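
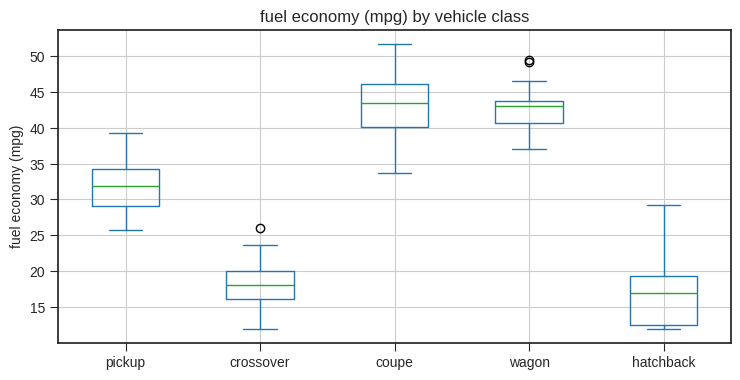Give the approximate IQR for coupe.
Q3 ≈ 45, Q1 ≈ 40; IQR ≈ 5.

≈ 5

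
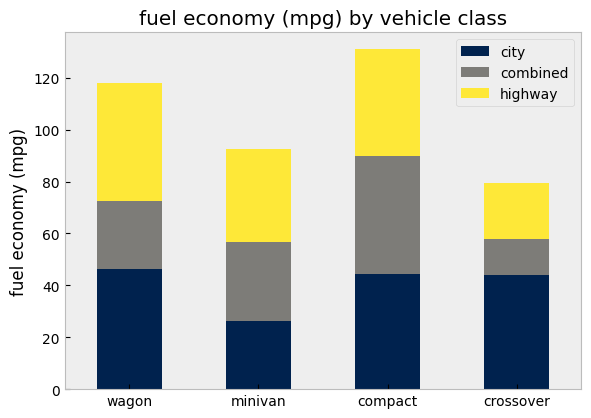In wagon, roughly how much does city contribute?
city top ≈ 40, bottom ≈ 0; segment ≈ 40.

≈ 40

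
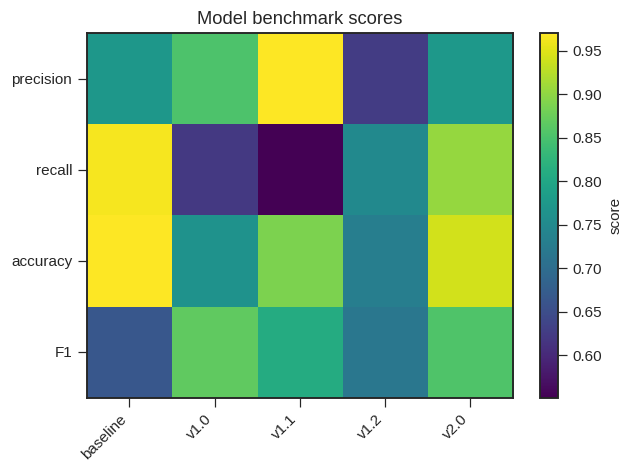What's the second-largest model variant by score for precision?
Top 3 for precision: v1.1 ≈ 0.95, v1.0 ≈ 0.85, v2.0 ≈ 0.75.

v1.0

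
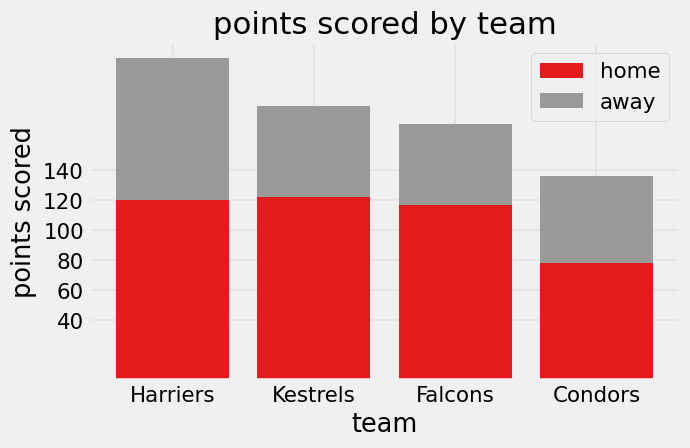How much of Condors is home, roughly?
home top ≈ 80, bottom ≈ 0; segment ≈ 80.

≈ 80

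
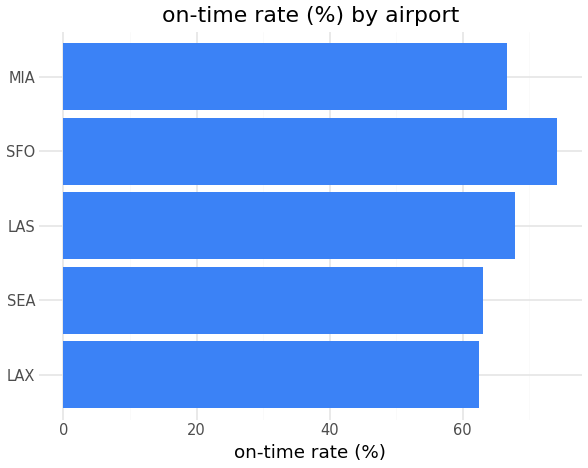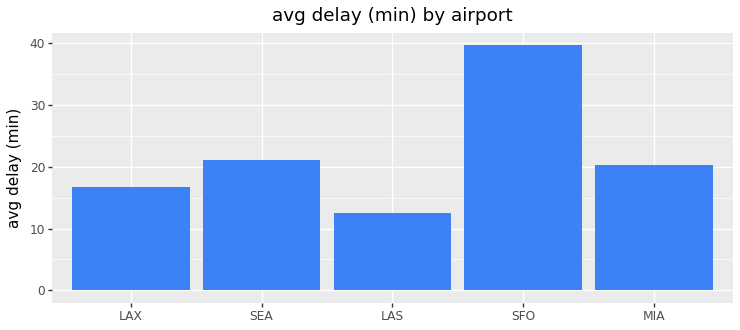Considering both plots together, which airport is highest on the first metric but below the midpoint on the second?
Chart 2 median avg delay (min) ≈ 20; below-median airports: LAX, LAS. Among those, LAS has the highest on-time rate (%) (≈ 70).

LAS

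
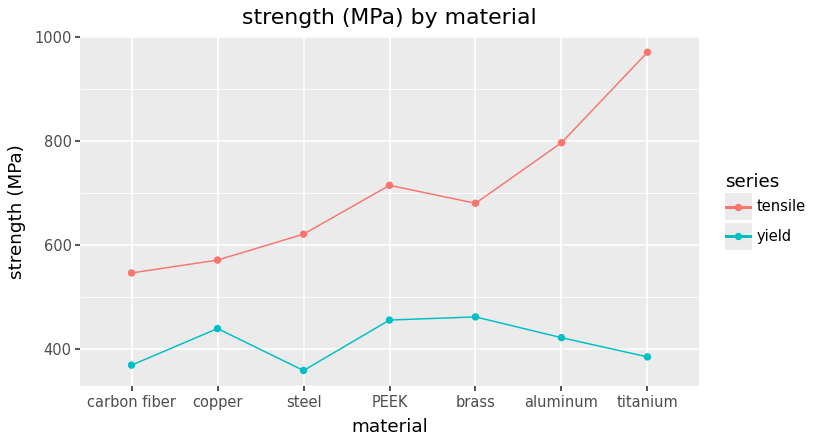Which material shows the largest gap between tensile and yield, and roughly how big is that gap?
titanium: tensile ≈ 1000, yield ≈ 400 → gap ≈ 600. Next-largest (aluminum) is only ≈ 400.

titanium, ≈ 600 MPa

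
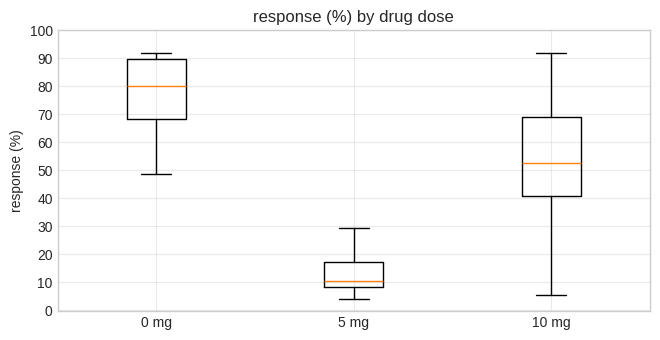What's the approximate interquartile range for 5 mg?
≈ 10

Q3 ≈ 20, Q1 ≈ 10; IQR ≈ 10.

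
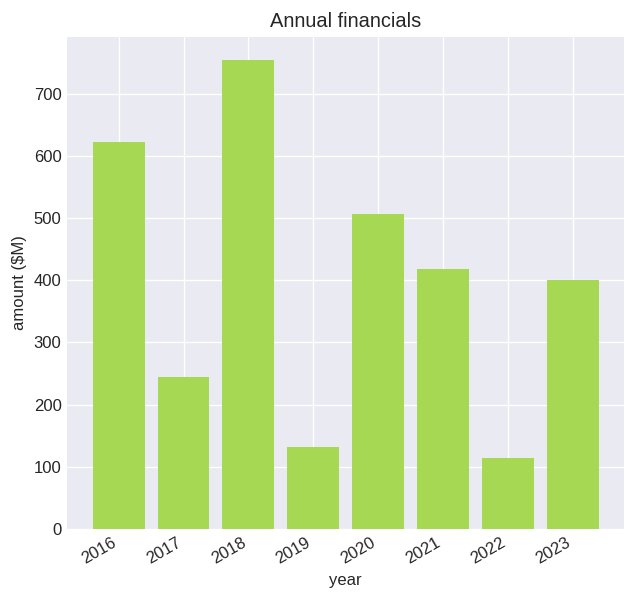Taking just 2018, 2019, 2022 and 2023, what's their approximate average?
(800 + 100 + 100 + 400) / 4 ≈ 350.

≈ 350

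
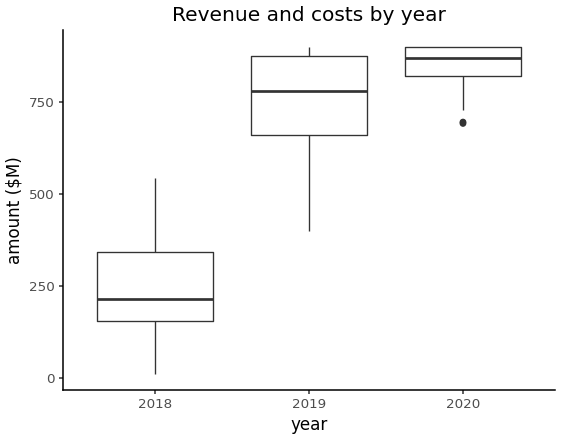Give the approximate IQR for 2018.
Q3 ≈ 350, Q1 ≈ 150; IQR ≈ 200.

≈ 200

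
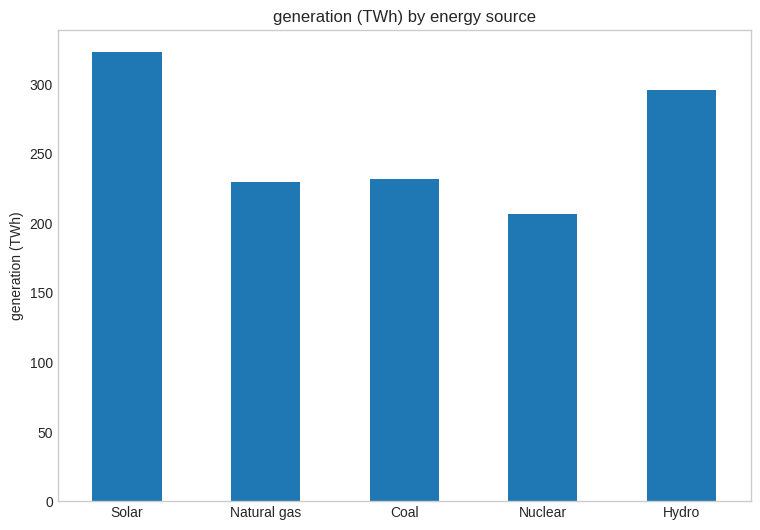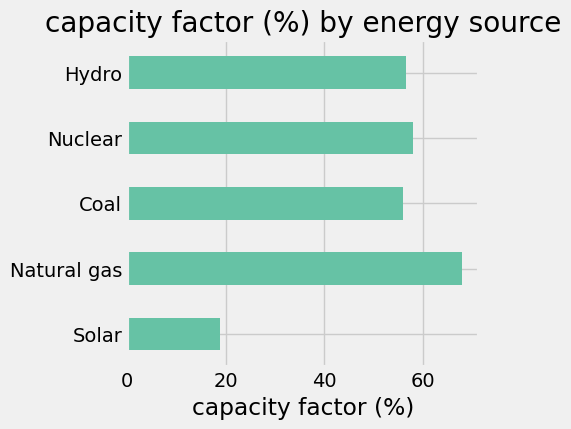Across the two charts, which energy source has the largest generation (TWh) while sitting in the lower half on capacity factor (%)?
Chart 2 median capacity factor (%) ≈ 60; below-median energy sources: Solar, Coal. Among those, Solar has the highest generation (TWh) (≈ 300).

Solar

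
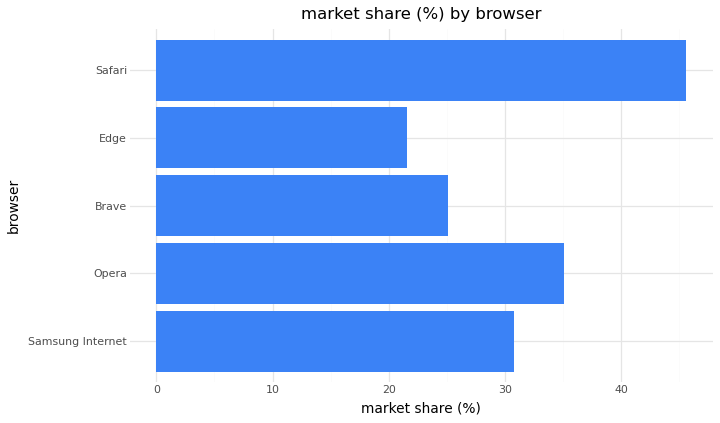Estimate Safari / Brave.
≈ 1.8×

Safari ≈ 45, Brave ≈ 25; 45/25 ≈ 1.8.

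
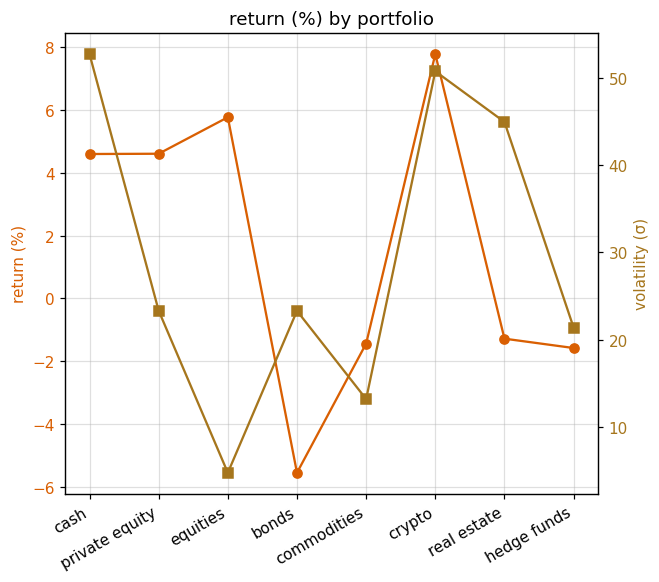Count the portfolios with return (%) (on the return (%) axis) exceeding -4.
Above -4: cash, private equity, equities, commodities, crypto, real estate, hedge funds.

7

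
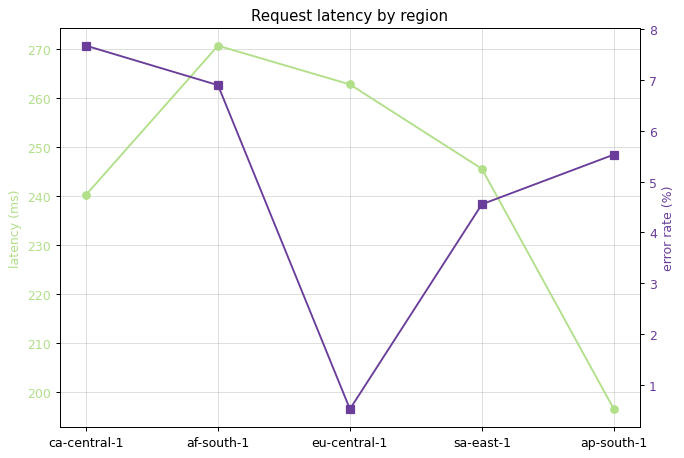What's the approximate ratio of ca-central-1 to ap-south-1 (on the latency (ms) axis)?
≈ 1.2×

ca-central-1 ≈ 240, ap-south-1 ≈ 200; 240/200 ≈ 1.2.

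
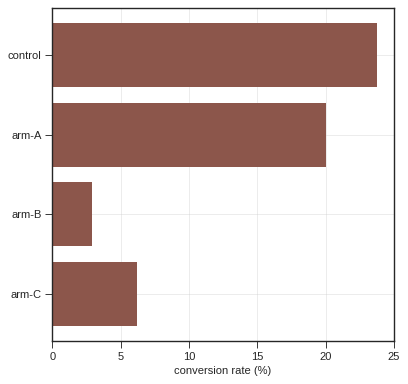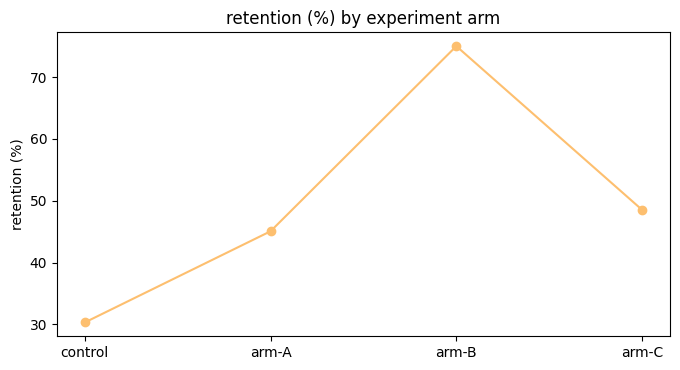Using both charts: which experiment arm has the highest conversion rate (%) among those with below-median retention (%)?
control

Chart 2 median retention (%) ≈ 50; below-median experiment arms: control, arm-A. Among those, control has the highest conversion rate (%) (≈ 25).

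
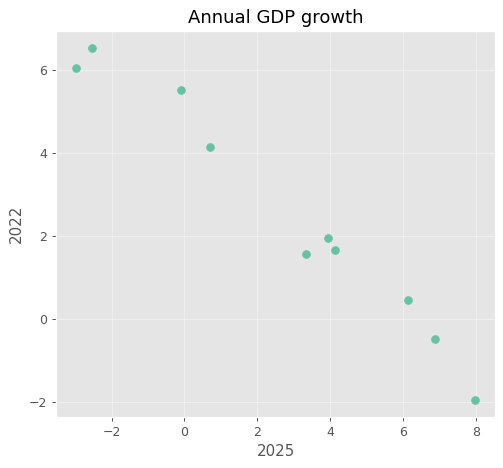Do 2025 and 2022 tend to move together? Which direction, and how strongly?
Points are negatively correlated; strong (|r| ≈ 1.0).

negative, strong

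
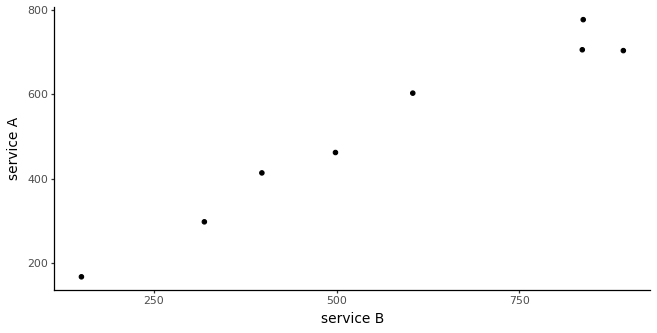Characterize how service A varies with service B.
positive, strong

Points are positively correlated; strong (|r| ≈ 1.0).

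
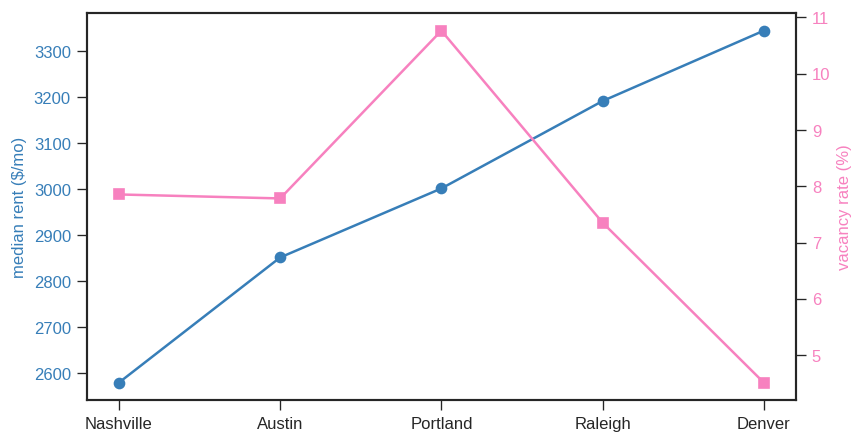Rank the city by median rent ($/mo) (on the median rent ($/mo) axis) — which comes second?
Raleigh

Top 3 (on the median rent ($/mo) axis): Denver ≈ 3300, Raleigh ≈ 3200, Portland ≈ 3000.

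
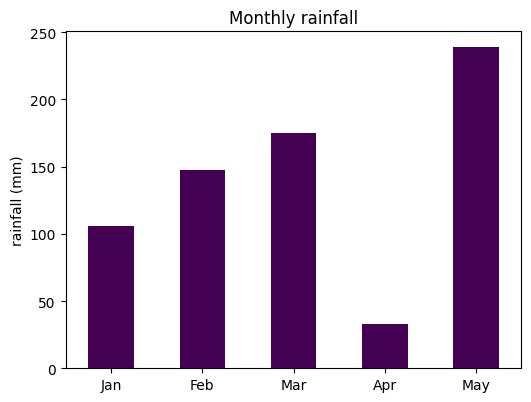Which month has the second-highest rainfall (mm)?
Top 3: May ≈ 240, Mar ≈ 180, Feb ≈ 140.

Mar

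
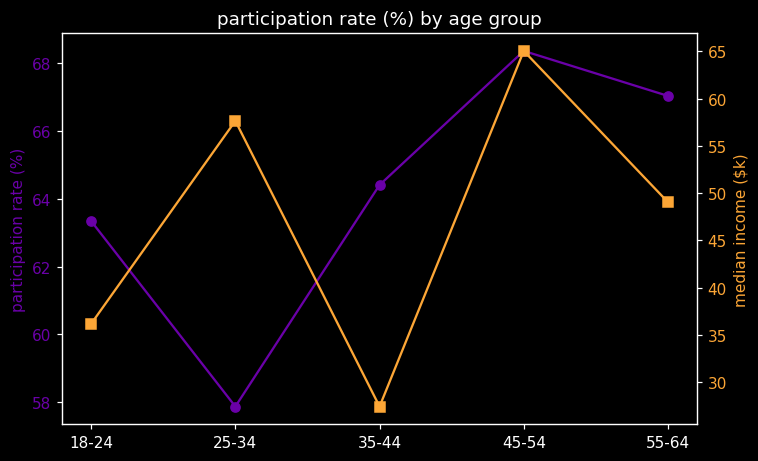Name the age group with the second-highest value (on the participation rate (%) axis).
Top 3 (on the participation rate (%) axis): 45-54 ≈ 68, 55-64 ≈ 67, 35-44 ≈ 64.

55-64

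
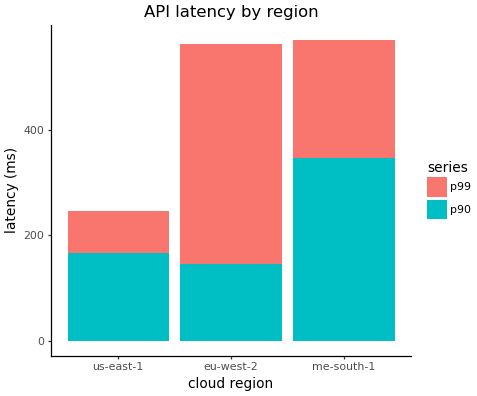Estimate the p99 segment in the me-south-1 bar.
p99 top ≈ 550, bottom ≈ 350; segment ≈ 200.

≈ 200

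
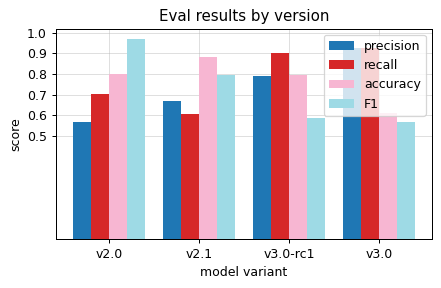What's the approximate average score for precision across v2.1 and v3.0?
(0.7 + 0.9) / 2 ≈ 0.8.

≈ 0.8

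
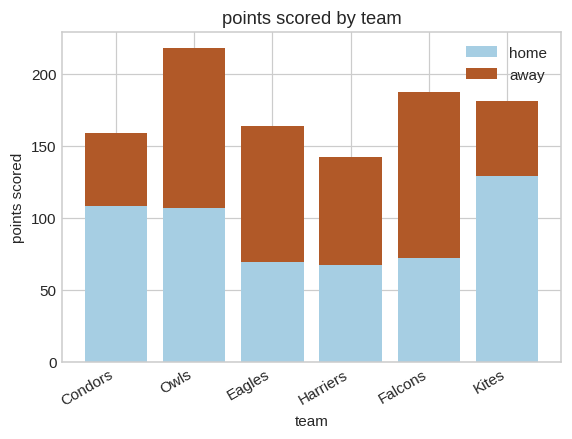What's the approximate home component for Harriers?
home top ≈ 60, bottom ≈ 0; segment ≈ 60.

≈ 60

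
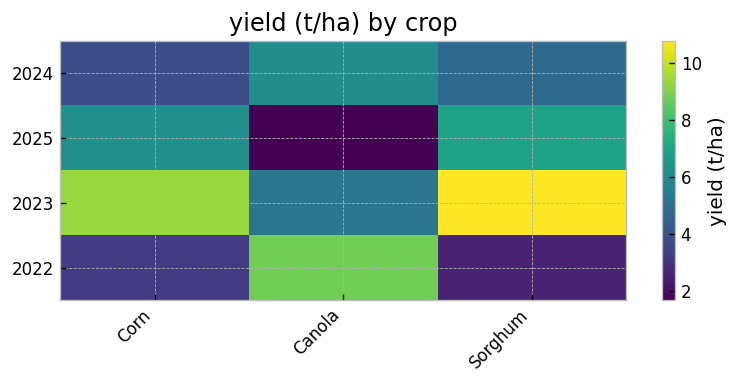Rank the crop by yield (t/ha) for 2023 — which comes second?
Top 3 for 2023: Sorghum ≈ 11, Corn ≈ 9, Canola ≈ 5.

Corn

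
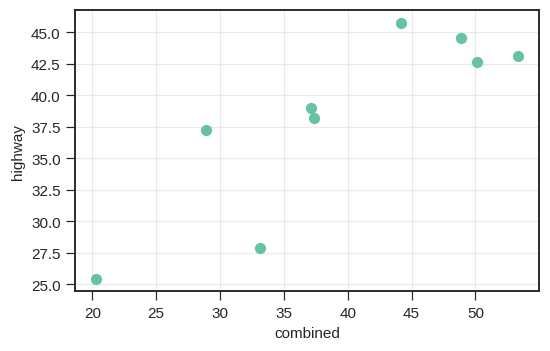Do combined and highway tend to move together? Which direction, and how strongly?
Points are positively correlated; strong (|r| ≈ 0.8).

positive, strong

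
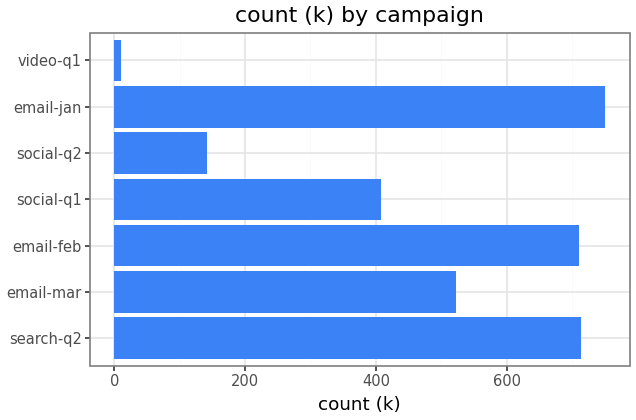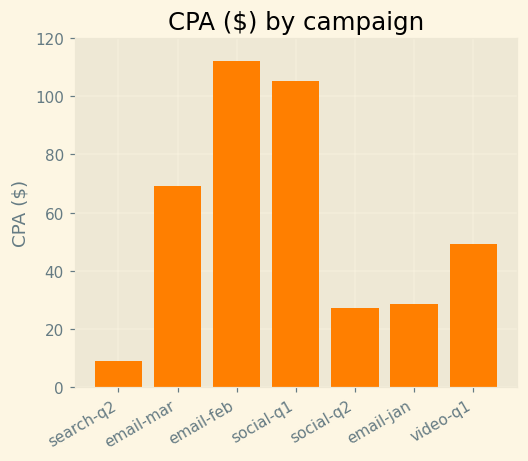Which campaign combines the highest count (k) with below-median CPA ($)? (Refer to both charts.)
Chart 2 median CPA ($) ≈ 40; below-median campaigns: search-q2, social-q2, email-jan. Among those, email-jan has the highest count (k) (≈ 800).

email-jan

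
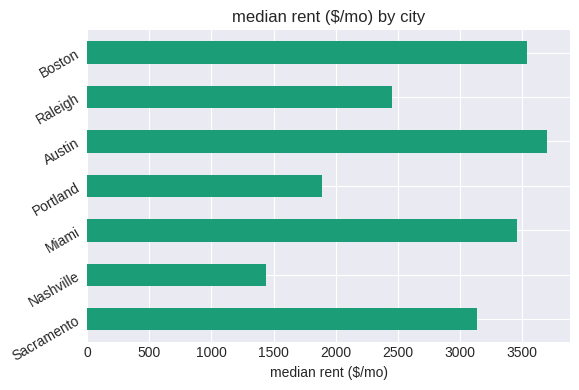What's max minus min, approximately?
Max Austin ≈ 3500, min Nashville ≈ 1500; range ≈ 2000.

≈ 2000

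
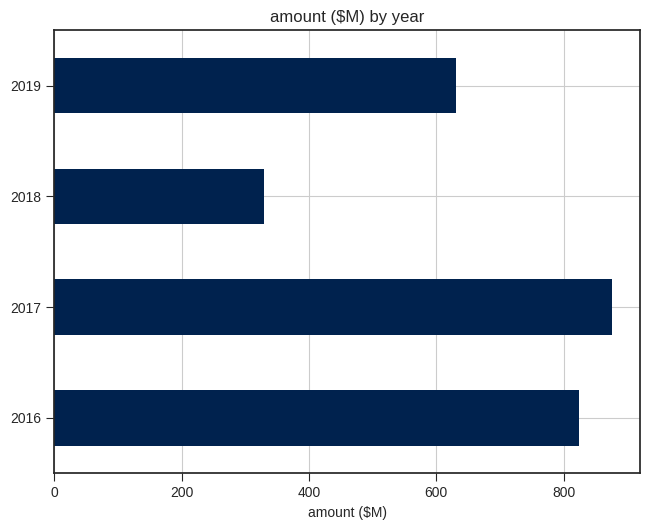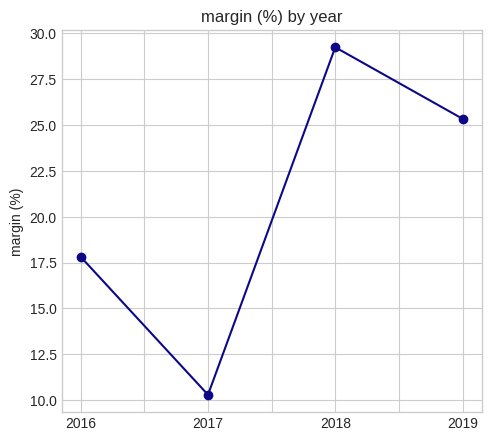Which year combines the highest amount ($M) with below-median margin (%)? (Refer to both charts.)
2017

Chart 2 median margin (%) ≈ 20; below-median years: 2016, 2017. Among those, 2017 has the highest amount ($M) (≈ 900).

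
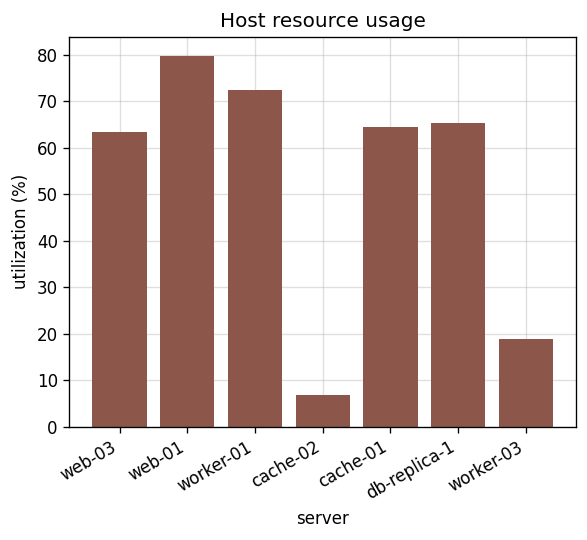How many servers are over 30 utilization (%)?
5

Above 30: web-03, web-01, worker-01, cache-01, db-replica-1.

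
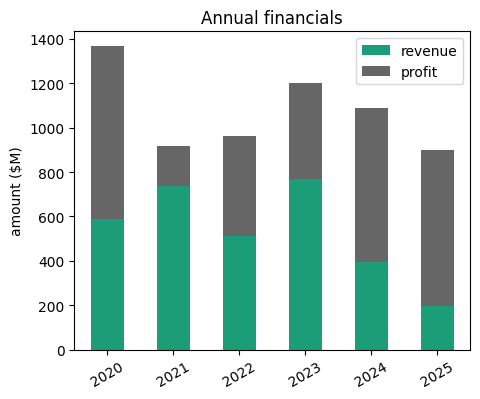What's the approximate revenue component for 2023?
≈ 800

revenue top ≈ 800, bottom ≈ 0; segment ≈ 800.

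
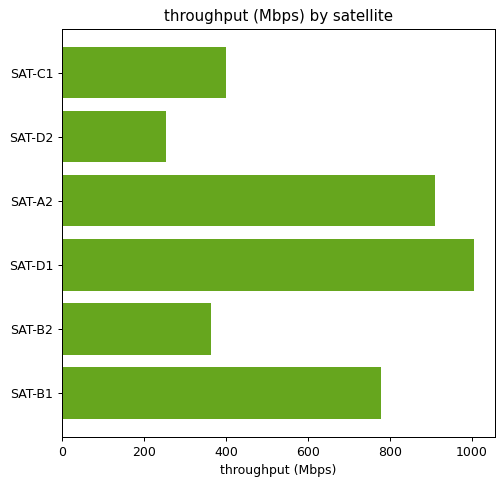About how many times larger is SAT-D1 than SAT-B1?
SAT-D1 ≈ 1000, SAT-B1 ≈ 800; 1000/800 ≈ 1.25.

≈ 1.25×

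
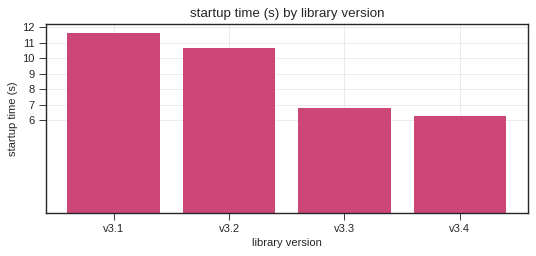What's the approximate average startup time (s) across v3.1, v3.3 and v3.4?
(12 + 7 + 6) / 3 ≈ 8.

≈ 8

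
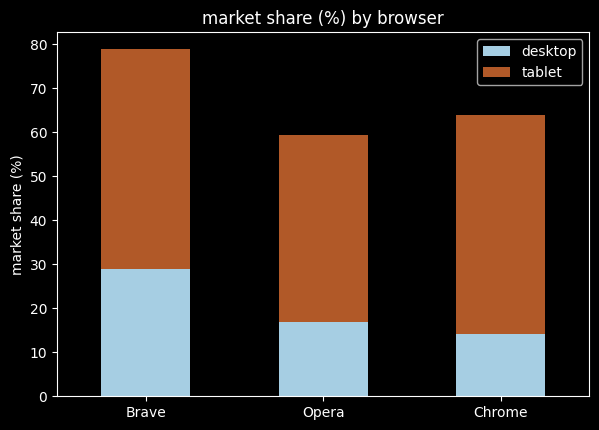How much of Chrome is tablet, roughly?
tablet top ≈ 60, bottom ≈ 10; segment ≈ 50.

≈ 50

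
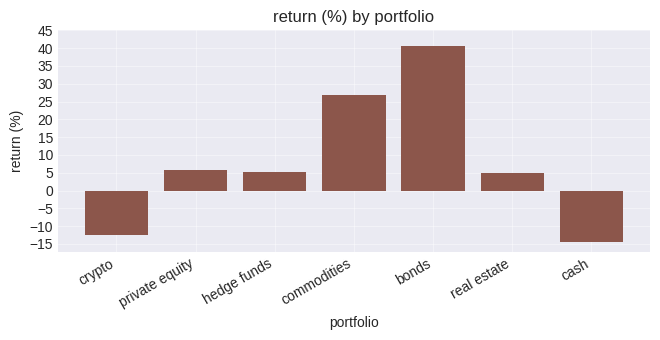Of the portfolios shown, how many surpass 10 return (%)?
2

Above 10: commodities, bonds.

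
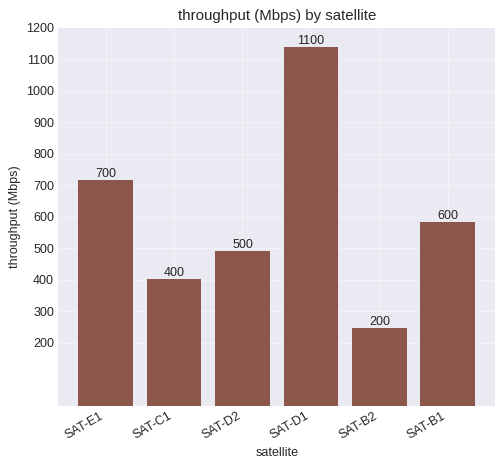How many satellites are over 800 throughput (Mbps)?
Above 800: SAT-D1.

1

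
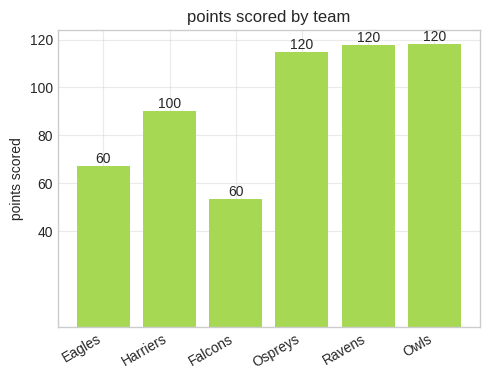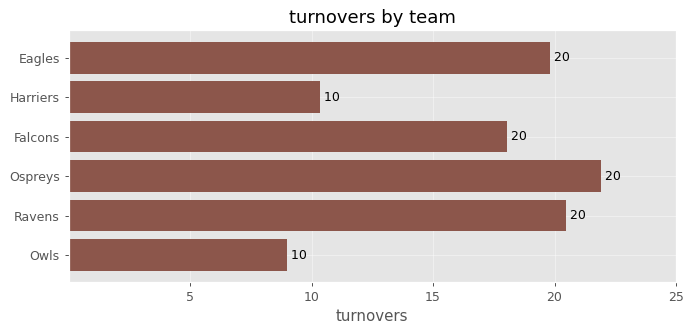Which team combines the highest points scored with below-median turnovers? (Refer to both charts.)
Chart 2 median turnovers ≈ 20; below-median teams: Harriers, Falcons, Owls. Among those, Owls has the highest points scored (≈ 120).

Owls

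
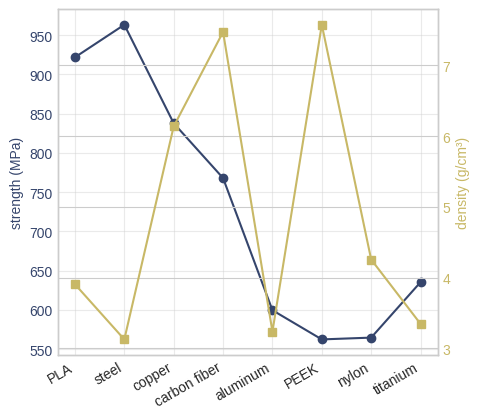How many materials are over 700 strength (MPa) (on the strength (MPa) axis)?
Above 700: PLA, steel, copper, carbon fiber.

4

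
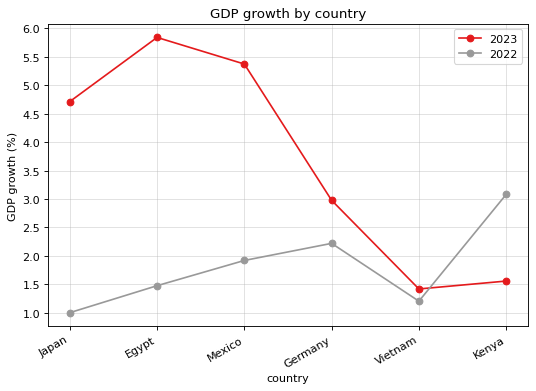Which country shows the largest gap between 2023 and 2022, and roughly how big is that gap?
Egypt, ≈ 4.5 %

Egypt: 2023 ≈ 6.0, 2022 ≈ 1.5 → gap ≈ 4.5. Next-largest (Japan) is only ≈ 3.5.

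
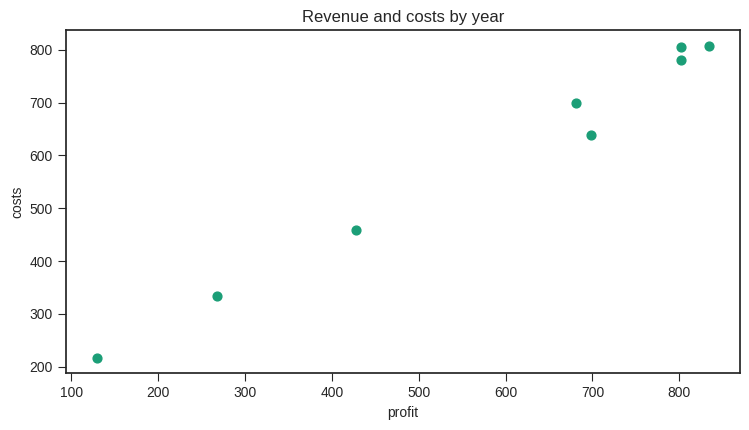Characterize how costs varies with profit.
positive, strong

Points are positively correlated; strong (|r| ≈ 1.0).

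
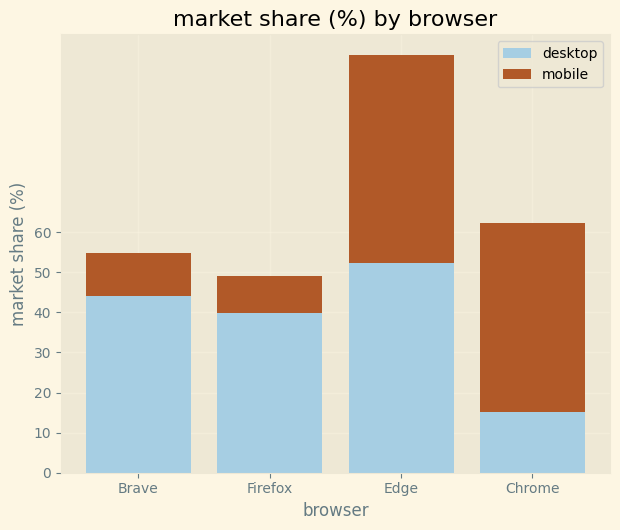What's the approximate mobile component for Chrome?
mobile top ≈ 60, bottom ≈ 20; segment ≈ 40.

≈ 40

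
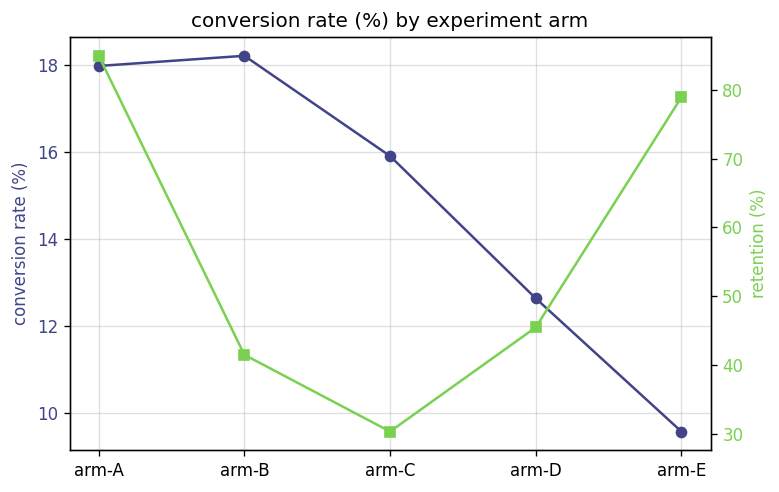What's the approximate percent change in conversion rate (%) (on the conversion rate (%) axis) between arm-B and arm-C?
≈ -11.1%

arm-B ≈ 18, arm-C ≈ 16; (16 − 18) / 18 ≈ -11.1%.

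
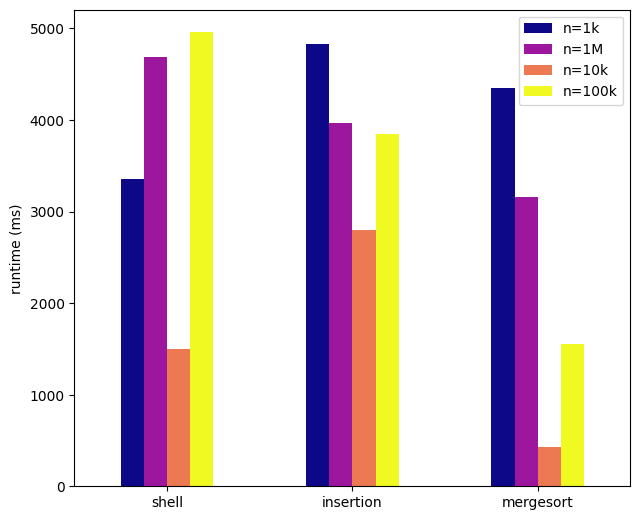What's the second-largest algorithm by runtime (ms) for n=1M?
insertion

Top 3 for n=1M: shell ≈ 4500, insertion ≈ 4000, mergesort ≈ 3000.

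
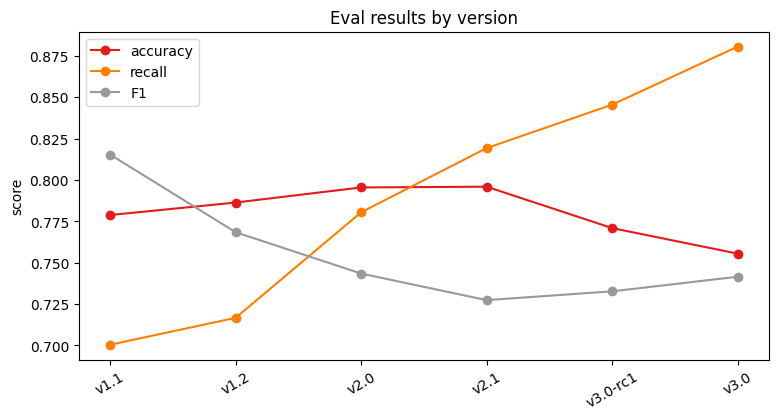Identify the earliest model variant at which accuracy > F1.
v1.2

v1.1: accuracy ≈ 0.78 vs F1 ≈ 0.82 (not yet); v1.2: accuracy ≈ 0.78 vs F1 ≈ 0.76 (first crossover).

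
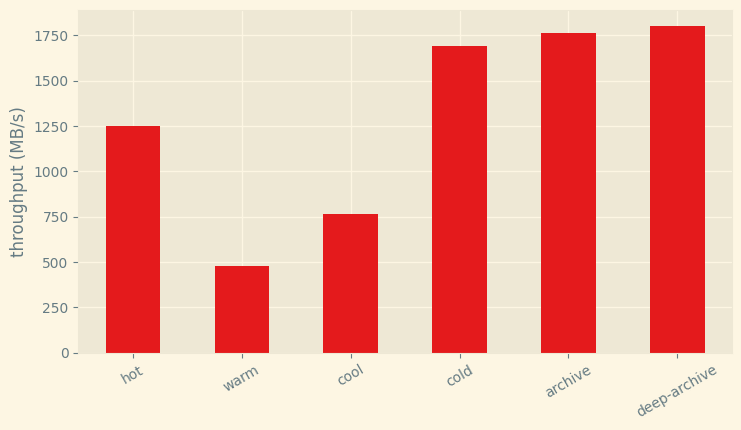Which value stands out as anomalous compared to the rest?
warm ≈ 400; the rest sit between ≈ 800 and ≈ 1800.

warm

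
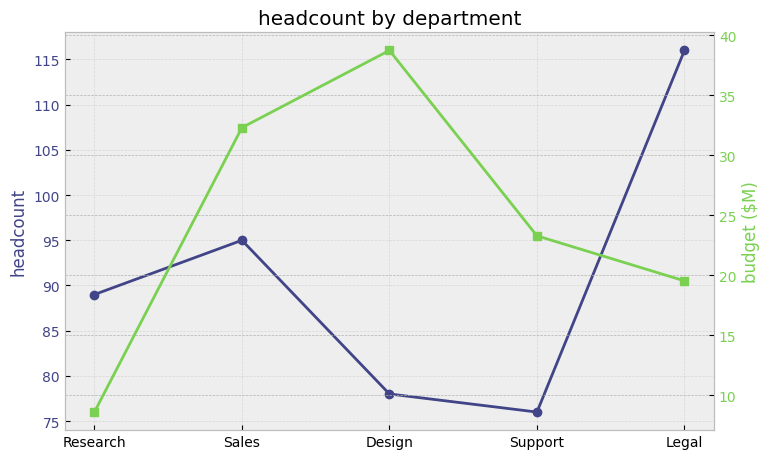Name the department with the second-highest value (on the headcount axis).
Sales

Top 3 (on the headcount axis): Legal ≈ 115, Sales ≈ 95, Research ≈ 90.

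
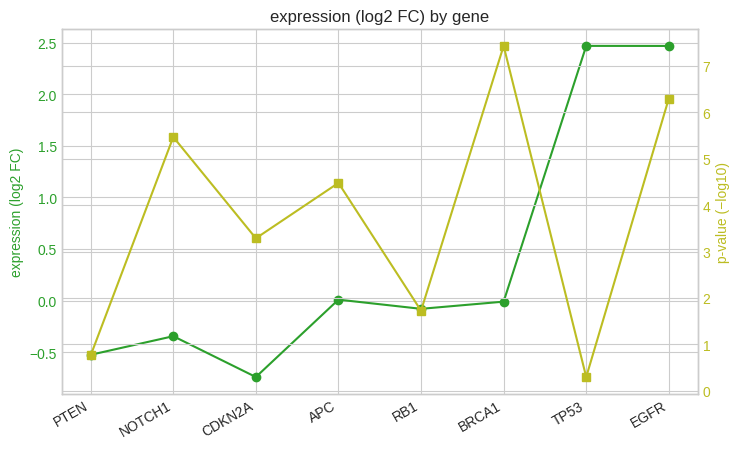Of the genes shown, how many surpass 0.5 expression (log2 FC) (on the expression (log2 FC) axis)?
Above 0.5: TP53, EGFR.

2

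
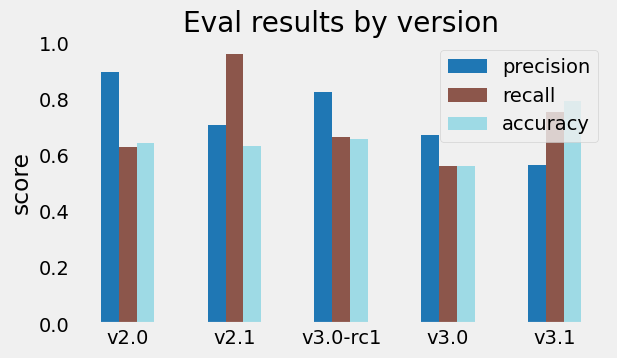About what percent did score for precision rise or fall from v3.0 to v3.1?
v3.0 ≈ 0.7, v3.1 ≈ 0.6; (0.6 − 0.7) / 0.7 ≈ -14.3%.

≈ -14.3%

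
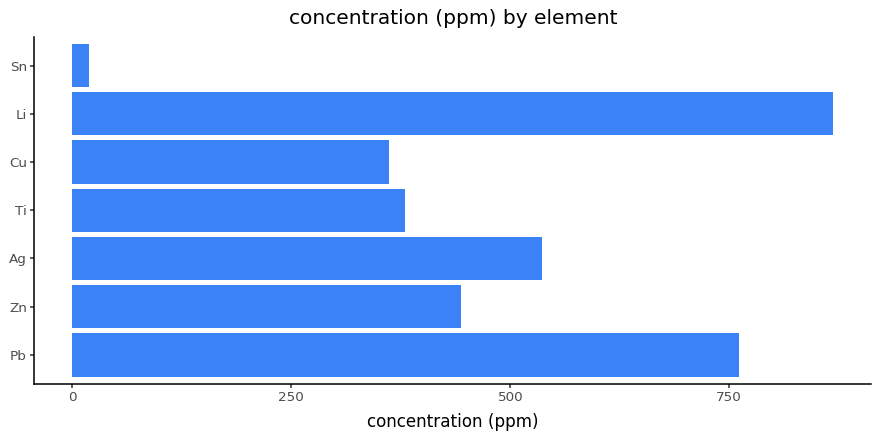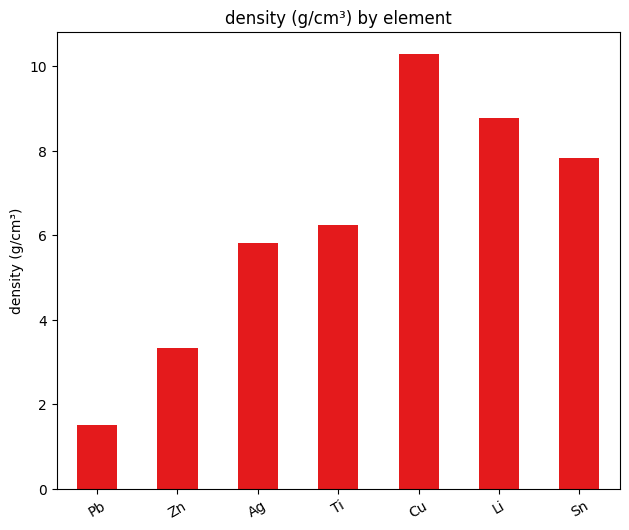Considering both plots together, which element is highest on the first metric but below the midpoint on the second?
Chart 2 median density (g/cm³) ≈ 6; below-median elements: Pb, Zn, Ag. Among those, Pb has the highest concentration (ppm) (≈ 800).

Pb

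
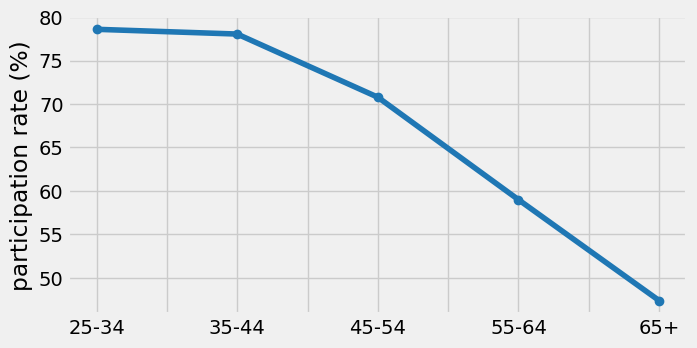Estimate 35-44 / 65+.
≈ 1.78×

35-44 ≈ 80, 65+ ≈ 45; 80/45 ≈ 1.78.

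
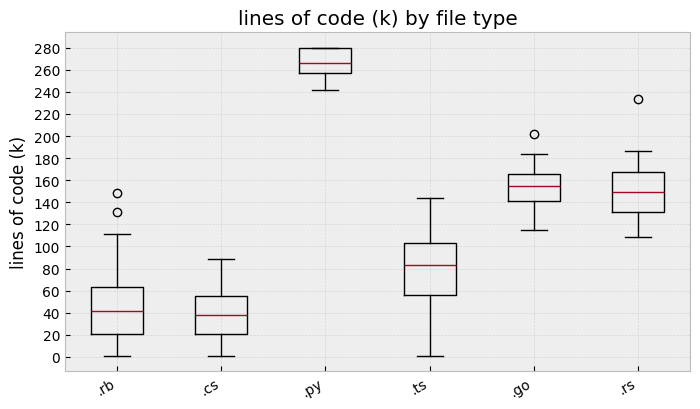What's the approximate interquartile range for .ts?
≈ 40

Q3 ≈ 100, Q1 ≈ 60; IQR ≈ 40.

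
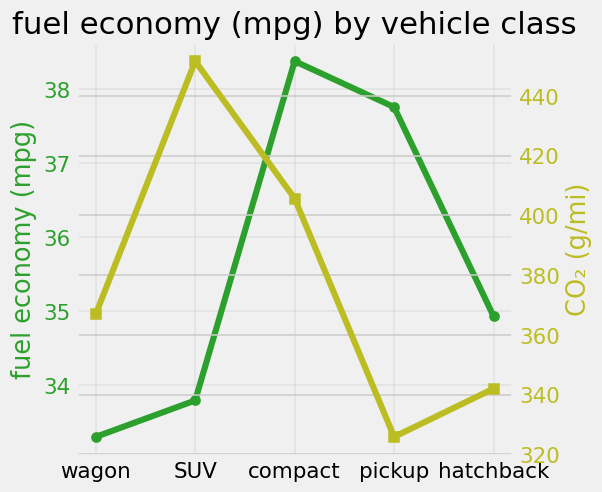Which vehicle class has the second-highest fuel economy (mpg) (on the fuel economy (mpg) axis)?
Top 3 (on the fuel economy (mpg) axis): compact ≈ 38.5, pickup ≈ 38.0, hatchback ≈ 35.0.

pickup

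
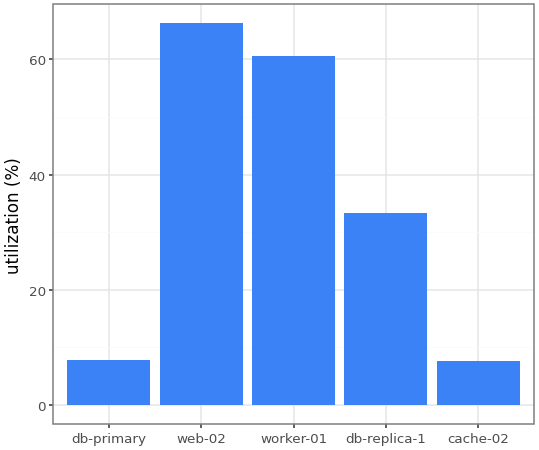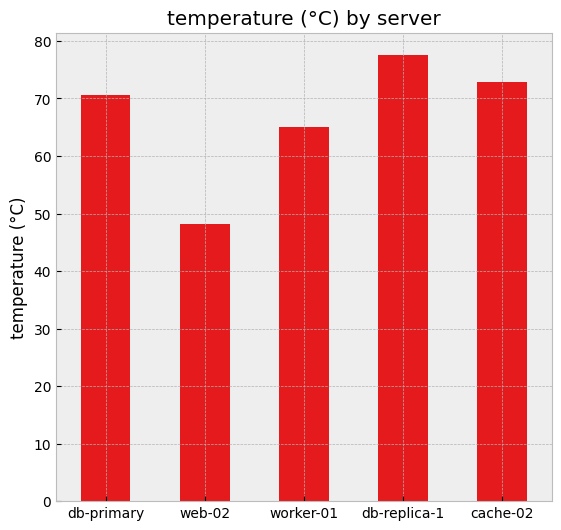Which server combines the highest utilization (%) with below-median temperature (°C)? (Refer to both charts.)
web-02

Chart 2 median temperature (°C) ≈ 70; below-median servers: web-02, worker-01. Among those, web-02 has the highest utilization (%) (≈ 70).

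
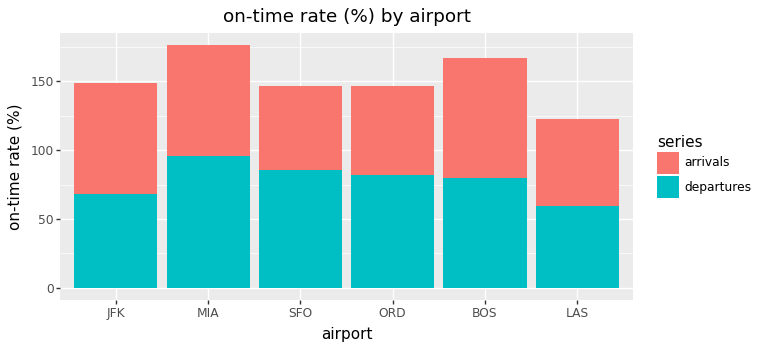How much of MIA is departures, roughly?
departures top ≈ 100, bottom ≈ 0; segment ≈ 100.

≈ 100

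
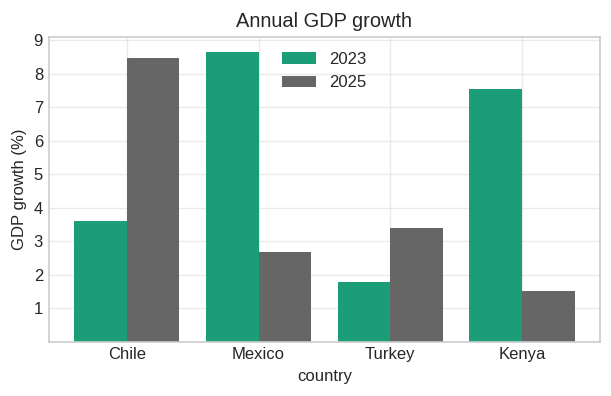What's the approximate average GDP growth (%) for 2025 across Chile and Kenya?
≈ 5

(8 + 2) / 2 ≈ 5.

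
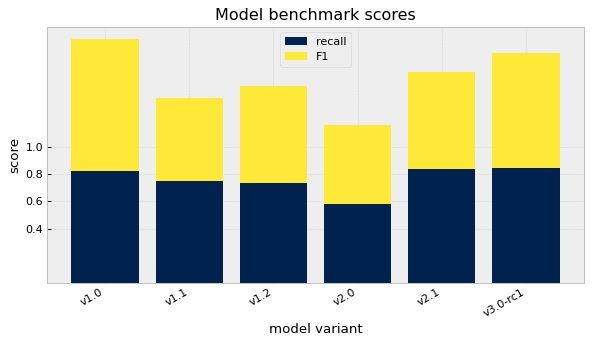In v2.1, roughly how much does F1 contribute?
F1 top ≈ 1.6, bottom ≈ 0.8; segment ≈ 0.8.

≈ 0.8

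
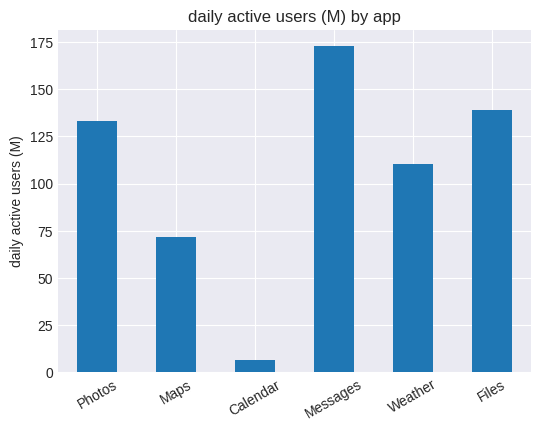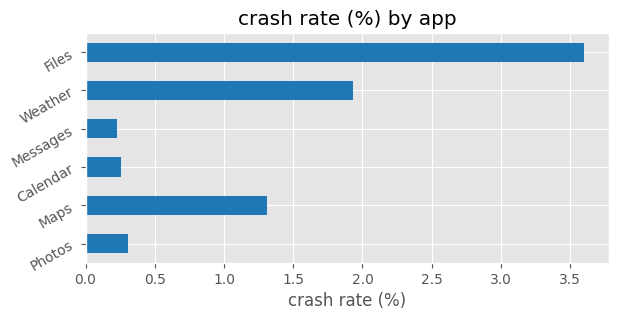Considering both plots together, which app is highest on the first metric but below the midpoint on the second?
Messages

Chart 2 median crash rate (%) ≈ 1; below-median apps: Photos, Calendar, Messages. Among those, Messages has the highest daily active users (M) (≈ 180).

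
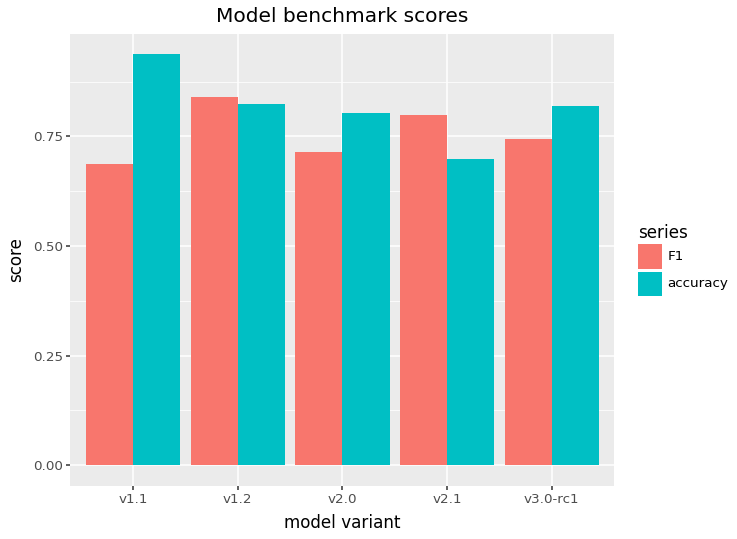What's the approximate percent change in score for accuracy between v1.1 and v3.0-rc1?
≈ -11.1%

v1.1 ≈ 0.9, v3.0-rc1 ≈ 0.8; (0.8 − 0.9) / 0.9 ≈ -11.1%.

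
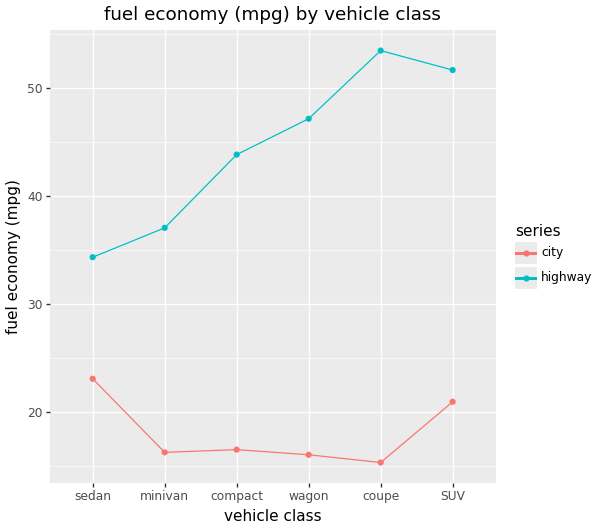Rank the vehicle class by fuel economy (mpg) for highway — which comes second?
Top 3 for highway: coupe ≈ 55, SUV ≈ 50, wagon ≈ 45.

SUV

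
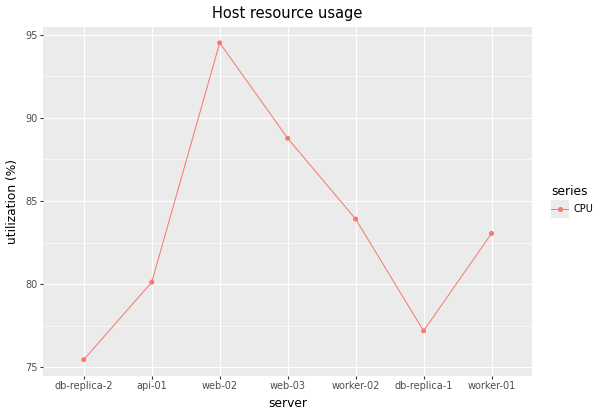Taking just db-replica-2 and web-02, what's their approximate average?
(76 + 94) / 2 ≈ 85.

≈ 85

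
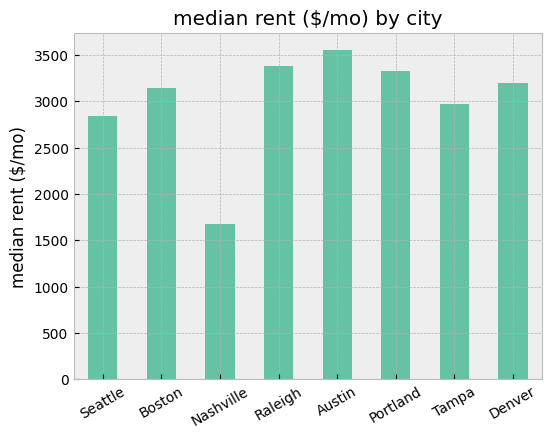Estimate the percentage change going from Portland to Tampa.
Portland ≈ 3500, Tampa ≈ 3000; (3000 − 3500) / 3500 ≈ -14.3%.

≈ -14.3%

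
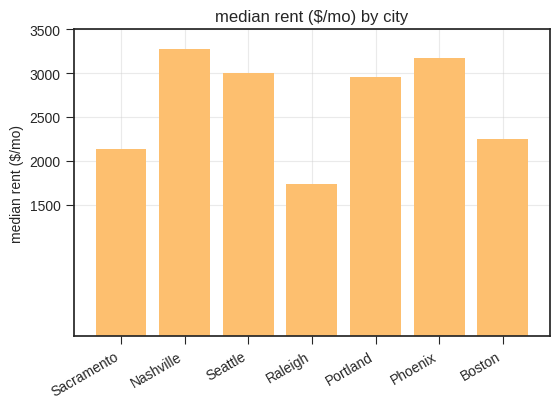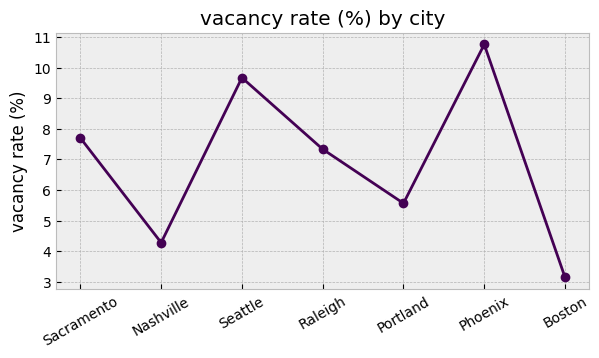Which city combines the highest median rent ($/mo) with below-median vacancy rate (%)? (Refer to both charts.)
Chart 2 median vacancy rate (%) ≈ 7; below-median cities: Nashville, Portland, Boston. Among those, Nashville has the highest median rent ($/mo) (≈ 3500).

Nashville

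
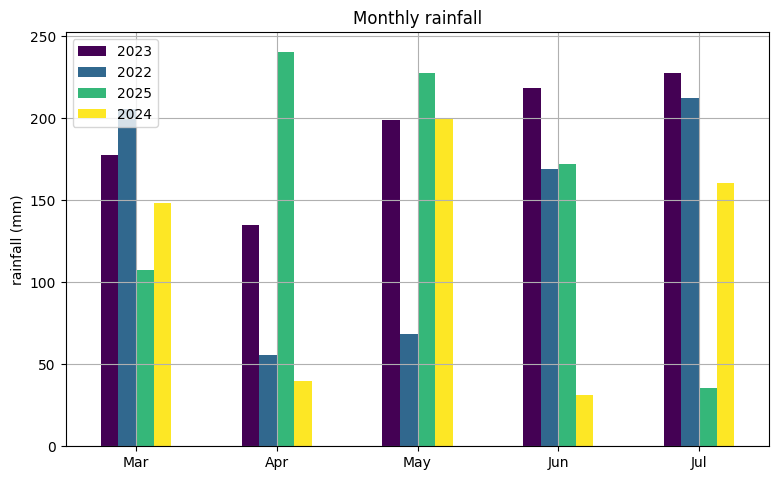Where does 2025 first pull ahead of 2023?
Mar: 2025 ≈ 100 vs 2023 ≈ 175 (not yet); Apr: 2025 ≈ 250 vs 2023 ≈ 125 (first crossover).

Apr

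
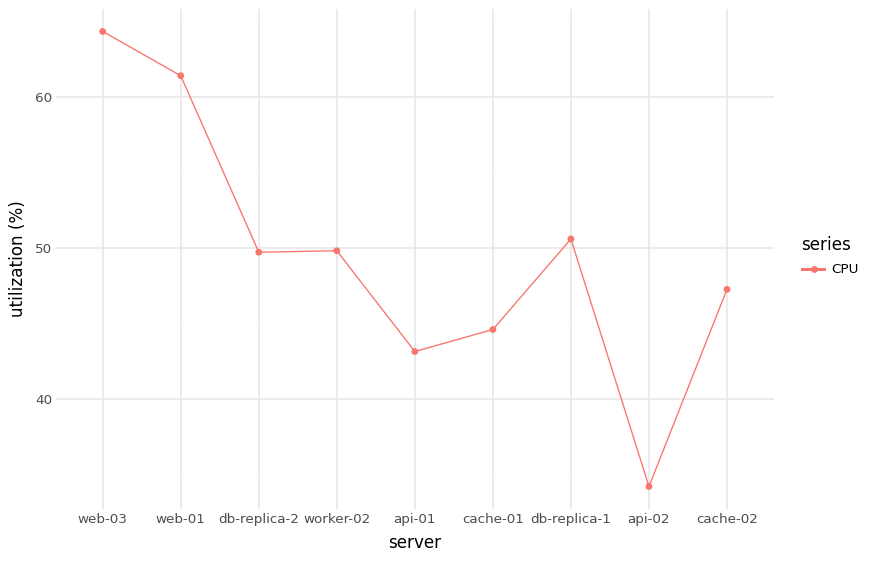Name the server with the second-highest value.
Top 3: web-03 ≈ 65, web-01 ≈ 60, db-replica-1 ≈ 50.

web-01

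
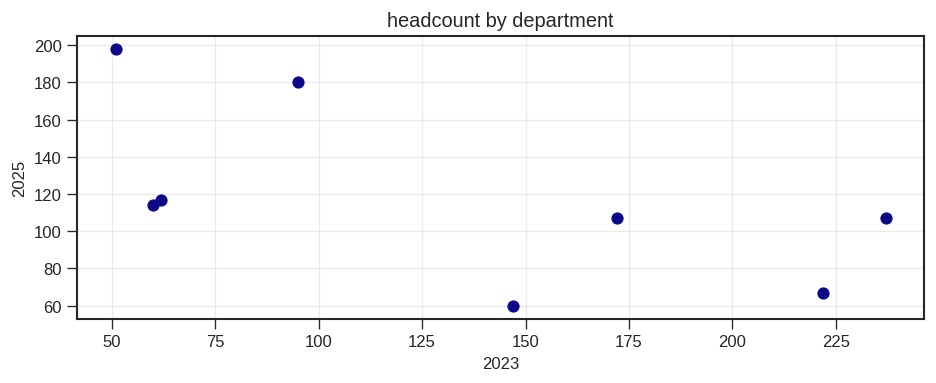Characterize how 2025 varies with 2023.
Points are negatively correlated; moderate (|r| ≈ 0.6).

negative, moderate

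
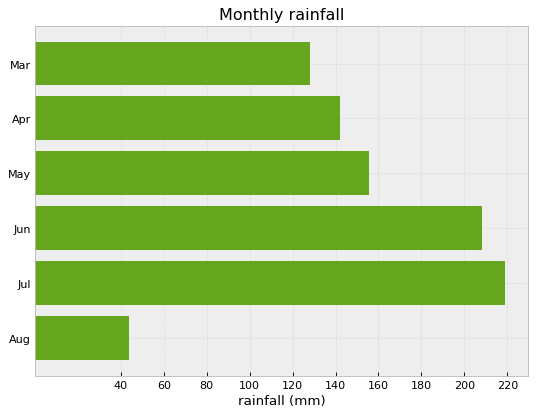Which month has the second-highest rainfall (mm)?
Top 3: Jul ≈ 220, Jun ≈ 200, May ≈ 160.

Jun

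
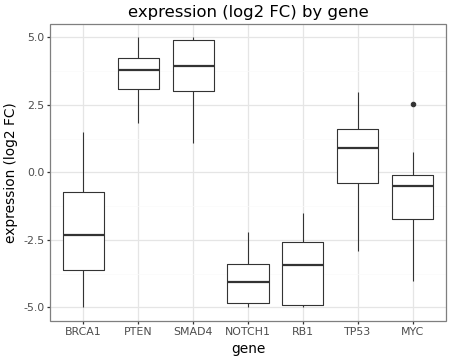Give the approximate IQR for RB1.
Q3 ≈ -3, Q1 ≈ -5; IQR ≈ 2.

≈ 2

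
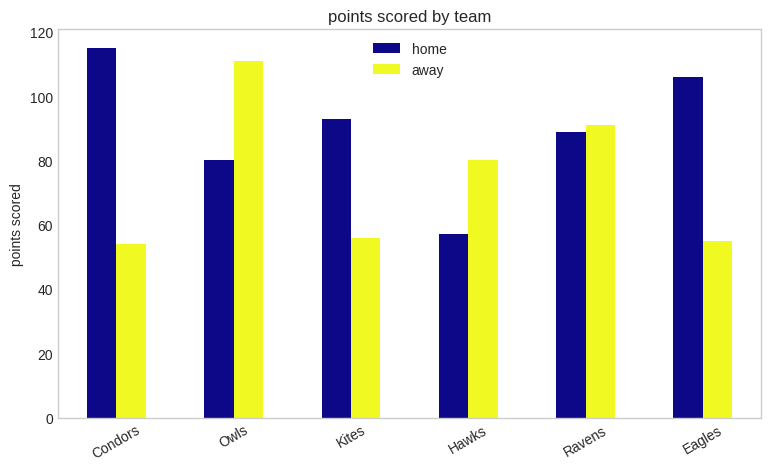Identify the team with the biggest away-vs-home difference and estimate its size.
Condors: away ≈ 50, home ≈ 120 → gap ≈ 70. Next-largest (Eagles) is only ≈ 50.

Condors, ≈ 70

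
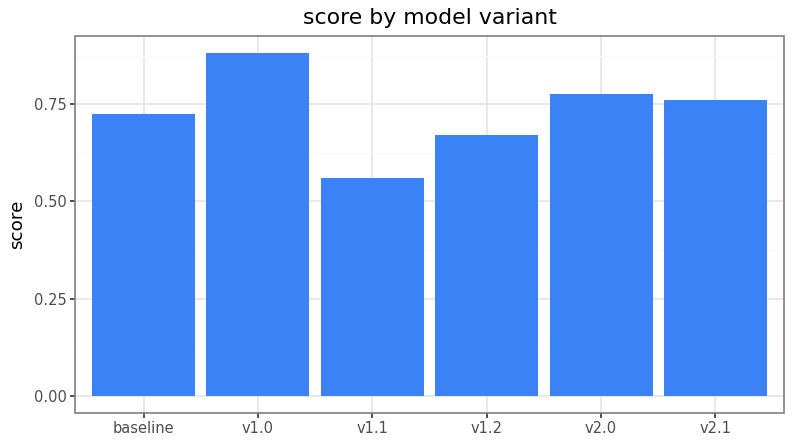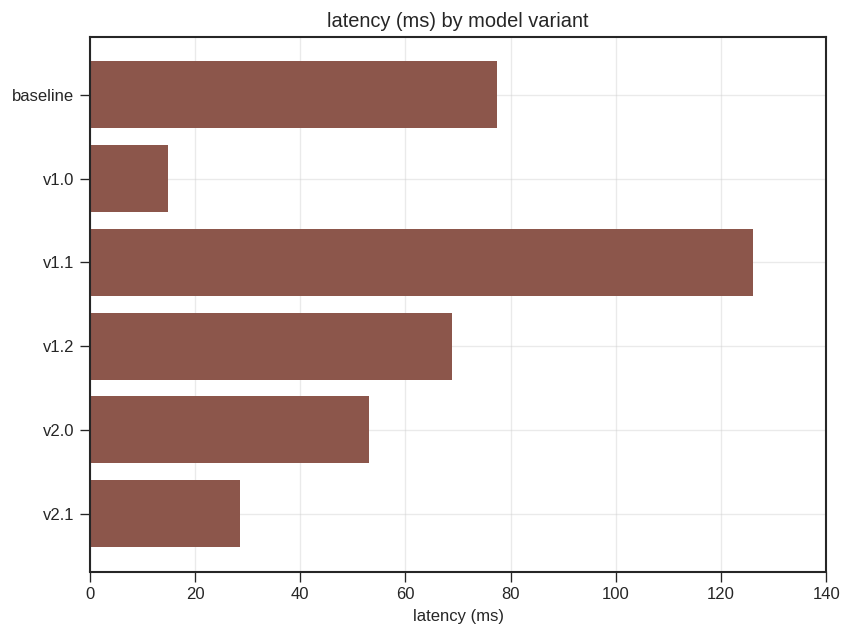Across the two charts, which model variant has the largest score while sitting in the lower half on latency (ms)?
v1.0

Chart 2 median latency (ms) ≈ 60; below-median model variants: v1.0, v2.0, v2.1. Among those, v1.0 has the highest score (≈ 0.9).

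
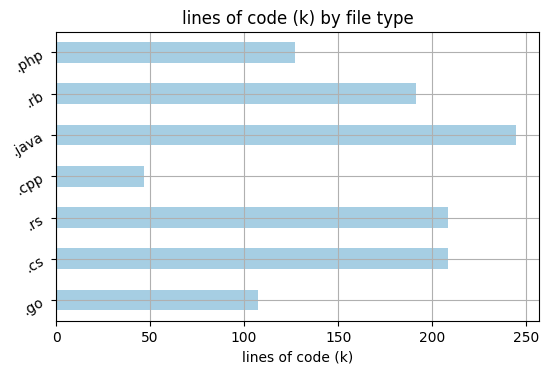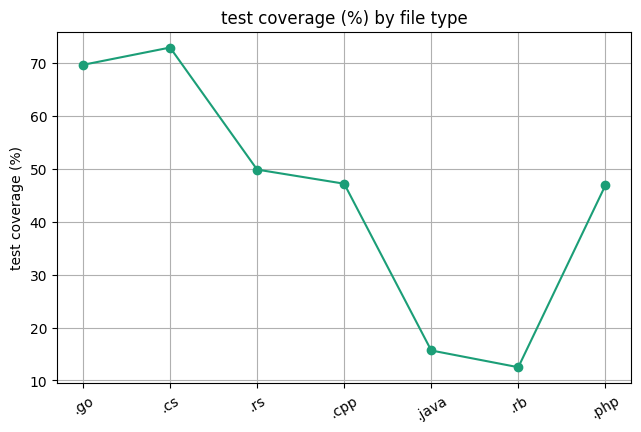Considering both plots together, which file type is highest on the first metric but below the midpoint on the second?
.java

Chart 2 median test coverage (%) ≈ 50; below-median file types: .java, .rb, .php. Among those, .java has the highest lines of code (k) (≈ 250).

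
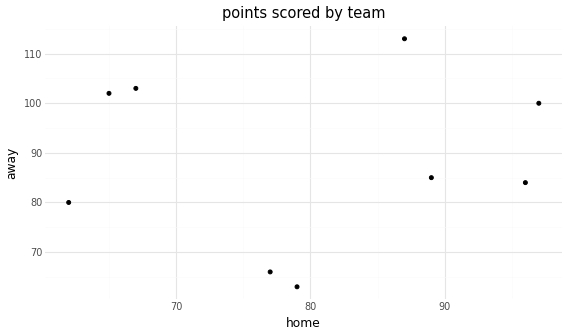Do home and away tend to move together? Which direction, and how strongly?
Points are roughly uncorrelated; weak (|r| ≈ 0.1).

no clear correlation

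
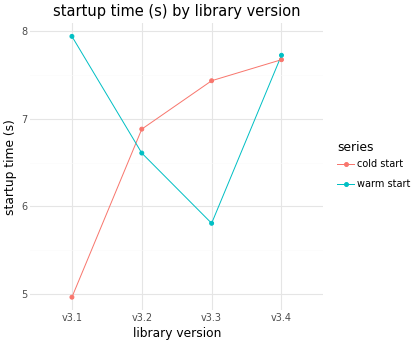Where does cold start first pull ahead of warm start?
v3.1: cold start ≈ 5.0 vs warm start ≈ 8.0 (not yet); v3.2: cold start ≈ 7.0 vs warm start ≈ 6.5 (first crossover).

v3.2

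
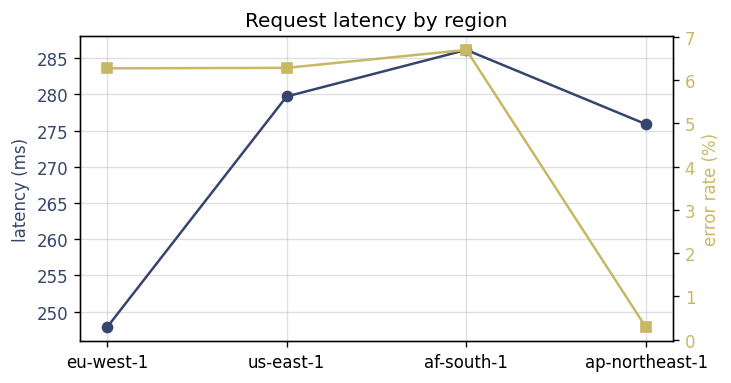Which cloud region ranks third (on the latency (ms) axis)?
Top 4 (on the latency (ms) axis): af-south-1 ≈ 285, us-east-1 ≈ 280, ap-northeast-1 ≈ 275, eu-west-1 ≈ 250.

ap-northeast-1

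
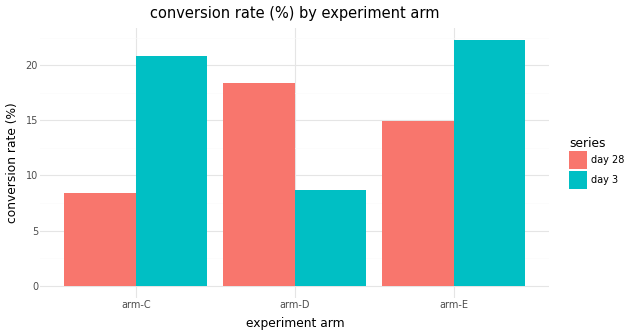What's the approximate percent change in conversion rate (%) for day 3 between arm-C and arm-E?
arm-C ≈ 20, arm-E ≈ 22; (22 − 20) / 20 ≈ +10%.

≈ +10%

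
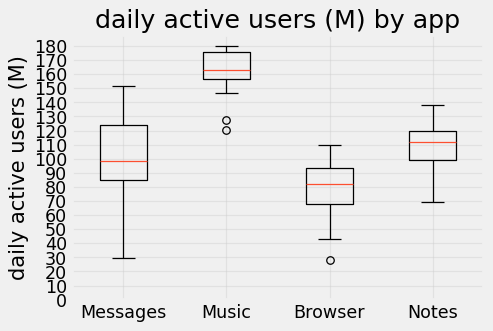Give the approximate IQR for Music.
Q3 ≈ 180, Q1 ≈ 160; IQR ≈ 20.

≈ 20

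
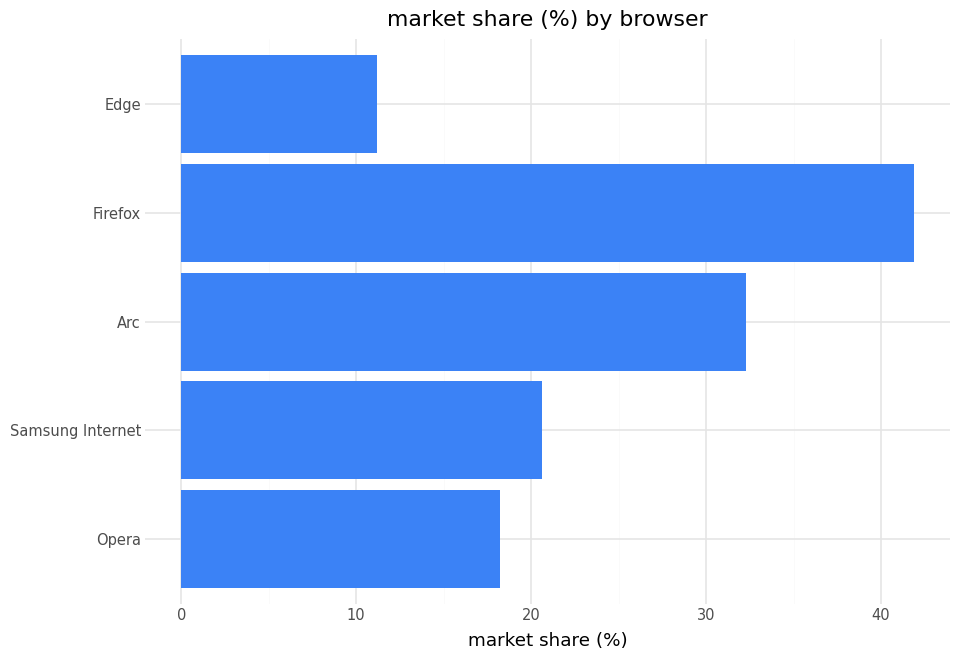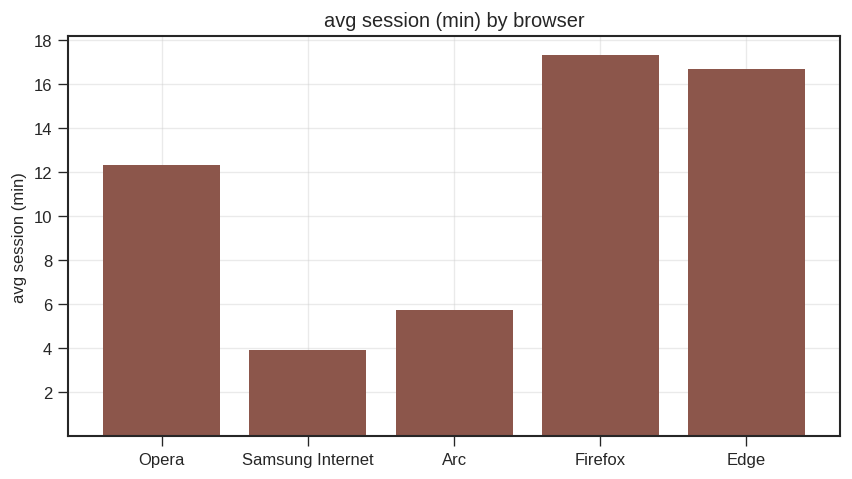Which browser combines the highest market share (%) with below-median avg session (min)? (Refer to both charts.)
Arc

Chart 2 median avg session (min) ≈ 12; below-median browsers: Samsung Internet, Arc. Among those, Arc has the highest market share (%) (≈ 30).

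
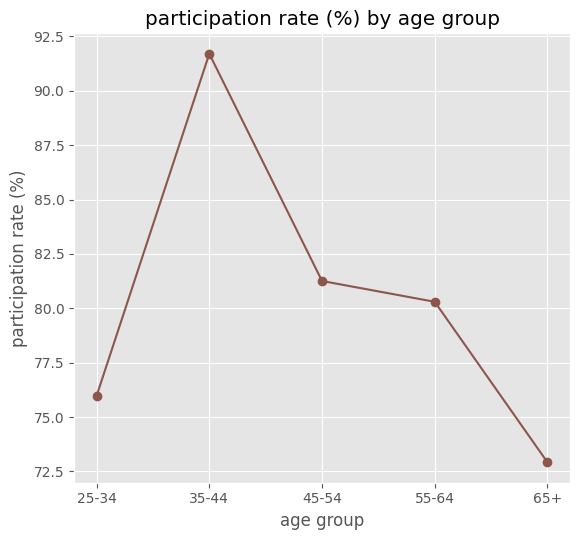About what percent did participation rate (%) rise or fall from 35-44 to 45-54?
35-44 ≈ 92, 45-54 ≈ 82; (82 − 92) / 92 ≈ -10.9%.

≈ -10.9%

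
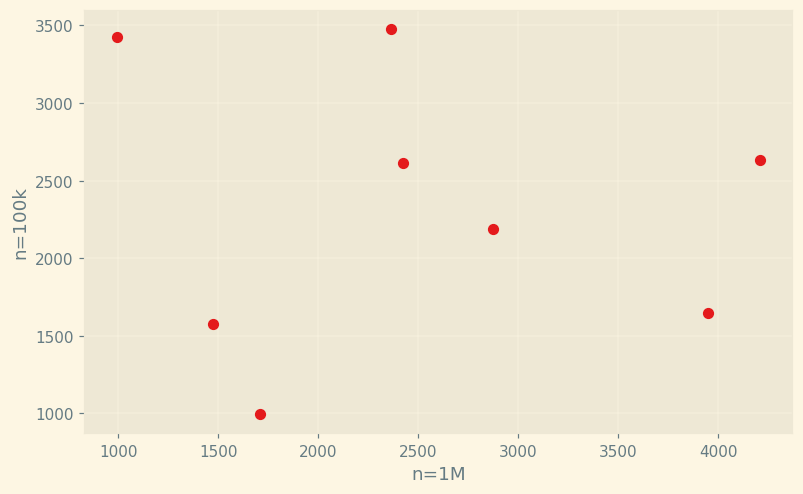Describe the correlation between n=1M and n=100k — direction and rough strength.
no clear correlation

Points are roughly uncorrelated; weak (|r| ≈ 0.1).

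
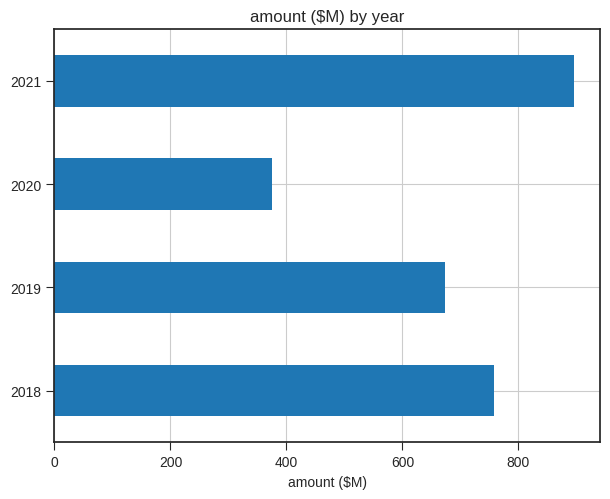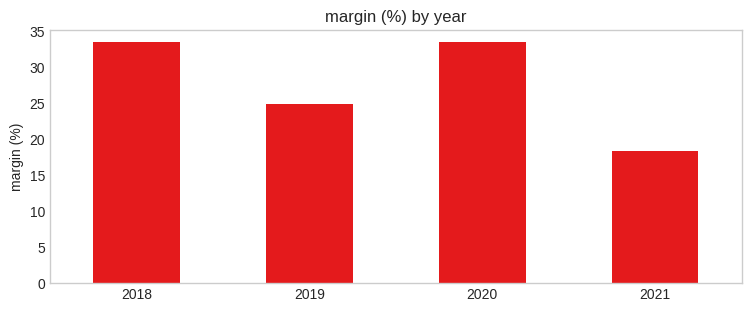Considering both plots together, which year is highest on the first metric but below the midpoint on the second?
2021

Chart 2 median margin (%) ≈ 30; below-median years: 2019, 2021. Among those, 2021 has the highest amount ($M) (≈ 900).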